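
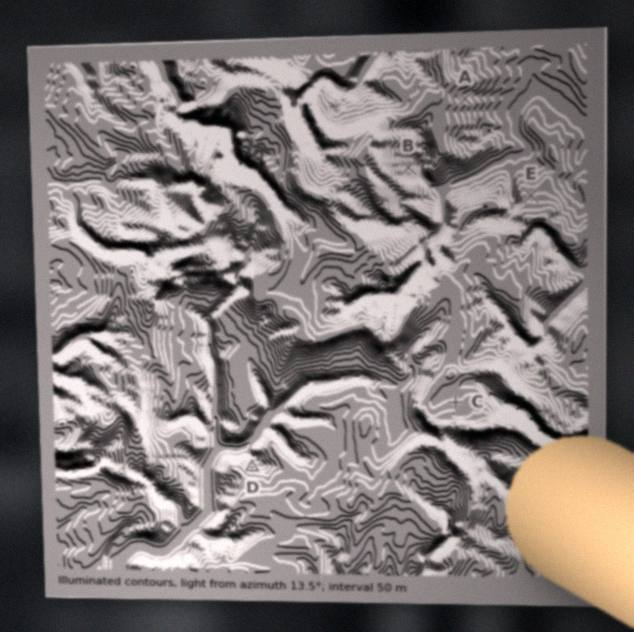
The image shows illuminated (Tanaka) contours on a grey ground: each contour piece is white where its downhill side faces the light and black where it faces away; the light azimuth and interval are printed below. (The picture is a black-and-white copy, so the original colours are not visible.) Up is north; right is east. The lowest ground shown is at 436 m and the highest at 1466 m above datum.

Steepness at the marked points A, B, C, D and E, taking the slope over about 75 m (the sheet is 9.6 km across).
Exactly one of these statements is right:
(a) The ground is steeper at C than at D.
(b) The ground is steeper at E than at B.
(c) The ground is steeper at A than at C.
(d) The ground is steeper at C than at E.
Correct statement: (c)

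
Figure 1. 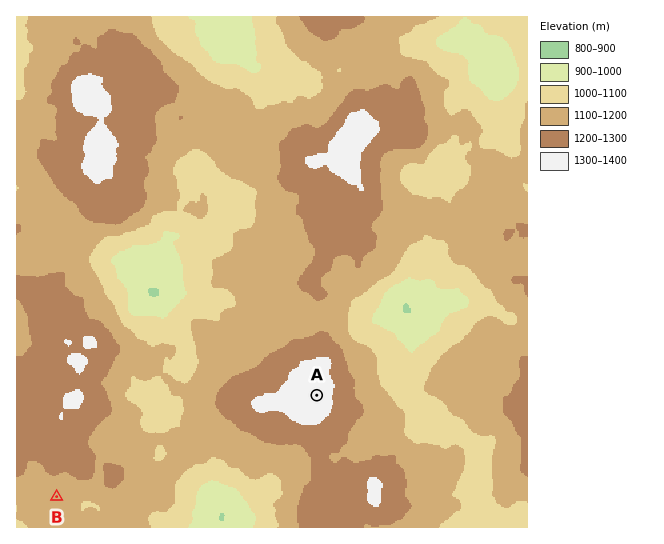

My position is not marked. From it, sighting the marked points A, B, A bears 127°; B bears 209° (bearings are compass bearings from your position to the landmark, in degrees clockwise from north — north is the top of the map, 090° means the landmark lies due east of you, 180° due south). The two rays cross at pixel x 173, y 287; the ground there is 950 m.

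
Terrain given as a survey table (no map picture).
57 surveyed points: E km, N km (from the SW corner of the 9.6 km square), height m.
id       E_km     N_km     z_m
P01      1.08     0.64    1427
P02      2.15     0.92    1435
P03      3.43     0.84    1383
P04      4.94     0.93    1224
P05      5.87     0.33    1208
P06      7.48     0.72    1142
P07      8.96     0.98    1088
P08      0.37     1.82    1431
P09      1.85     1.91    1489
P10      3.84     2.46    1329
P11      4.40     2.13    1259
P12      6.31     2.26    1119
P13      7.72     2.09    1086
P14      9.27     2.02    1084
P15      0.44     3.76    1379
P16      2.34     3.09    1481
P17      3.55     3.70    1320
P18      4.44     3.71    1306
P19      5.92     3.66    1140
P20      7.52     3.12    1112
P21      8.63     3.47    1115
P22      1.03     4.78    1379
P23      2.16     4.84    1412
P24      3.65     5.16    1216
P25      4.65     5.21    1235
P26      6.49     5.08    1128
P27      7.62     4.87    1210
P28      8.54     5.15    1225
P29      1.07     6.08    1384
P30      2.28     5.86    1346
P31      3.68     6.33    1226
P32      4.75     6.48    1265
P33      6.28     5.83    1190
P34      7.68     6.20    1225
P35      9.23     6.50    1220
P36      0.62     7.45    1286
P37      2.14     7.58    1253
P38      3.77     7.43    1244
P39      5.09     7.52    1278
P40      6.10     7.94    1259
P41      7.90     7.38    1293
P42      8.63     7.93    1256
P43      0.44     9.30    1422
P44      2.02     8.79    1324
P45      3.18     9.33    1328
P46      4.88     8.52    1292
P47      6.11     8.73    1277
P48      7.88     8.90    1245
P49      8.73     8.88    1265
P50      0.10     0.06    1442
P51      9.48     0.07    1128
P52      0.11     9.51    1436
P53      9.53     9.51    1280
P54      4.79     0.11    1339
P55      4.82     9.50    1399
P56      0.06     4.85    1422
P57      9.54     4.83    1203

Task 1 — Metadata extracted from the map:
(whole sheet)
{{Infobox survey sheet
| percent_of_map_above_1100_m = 93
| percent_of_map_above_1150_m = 85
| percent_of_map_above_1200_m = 78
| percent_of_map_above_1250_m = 56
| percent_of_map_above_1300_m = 37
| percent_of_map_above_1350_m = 26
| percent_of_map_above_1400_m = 15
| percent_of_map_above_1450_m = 3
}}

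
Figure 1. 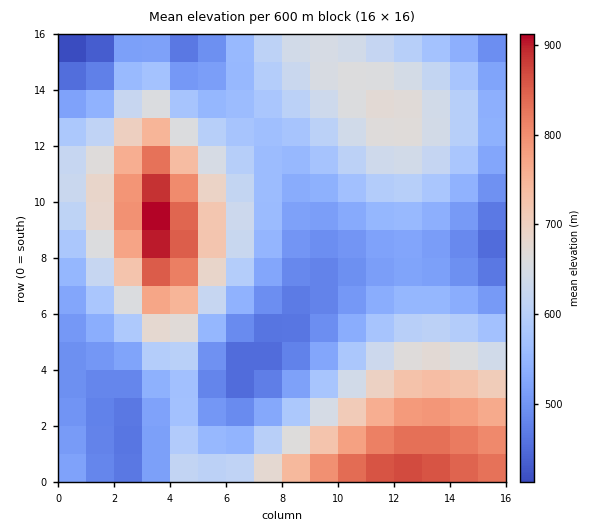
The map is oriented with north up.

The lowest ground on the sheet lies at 410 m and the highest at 930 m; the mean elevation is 600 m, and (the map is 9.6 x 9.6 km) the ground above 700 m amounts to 16.7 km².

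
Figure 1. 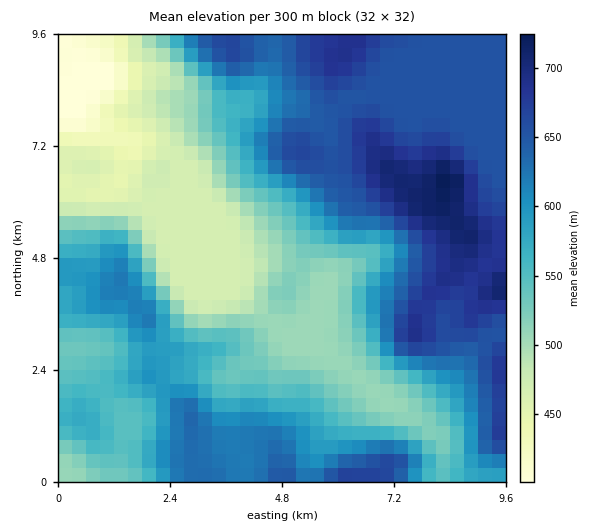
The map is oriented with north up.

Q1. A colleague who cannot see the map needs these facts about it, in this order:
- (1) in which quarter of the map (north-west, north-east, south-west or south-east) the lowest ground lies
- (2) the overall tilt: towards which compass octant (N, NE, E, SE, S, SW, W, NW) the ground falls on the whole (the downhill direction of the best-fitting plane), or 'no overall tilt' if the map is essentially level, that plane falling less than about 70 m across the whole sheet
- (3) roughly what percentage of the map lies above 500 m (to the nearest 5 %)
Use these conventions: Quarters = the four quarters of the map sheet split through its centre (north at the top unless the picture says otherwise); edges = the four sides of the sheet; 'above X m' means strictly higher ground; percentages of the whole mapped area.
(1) Look to the north-west quarter for the lowest ground.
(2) Overall the map slopes down towards the west.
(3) About 80 % of the map lies above 500 m.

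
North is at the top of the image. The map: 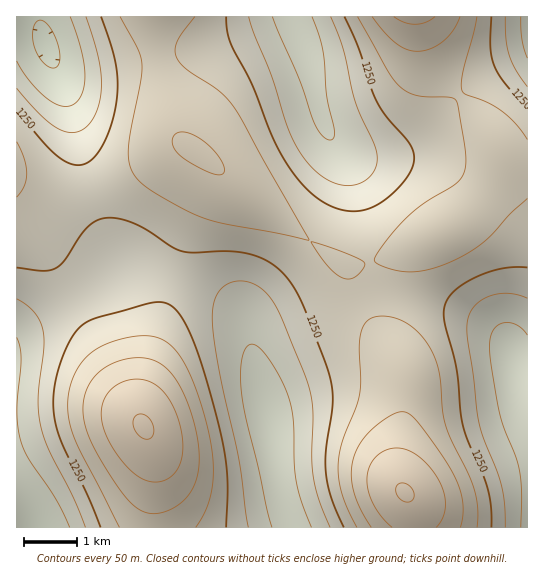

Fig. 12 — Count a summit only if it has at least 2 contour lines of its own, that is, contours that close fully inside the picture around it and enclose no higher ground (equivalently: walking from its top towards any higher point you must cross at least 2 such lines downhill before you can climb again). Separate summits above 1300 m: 1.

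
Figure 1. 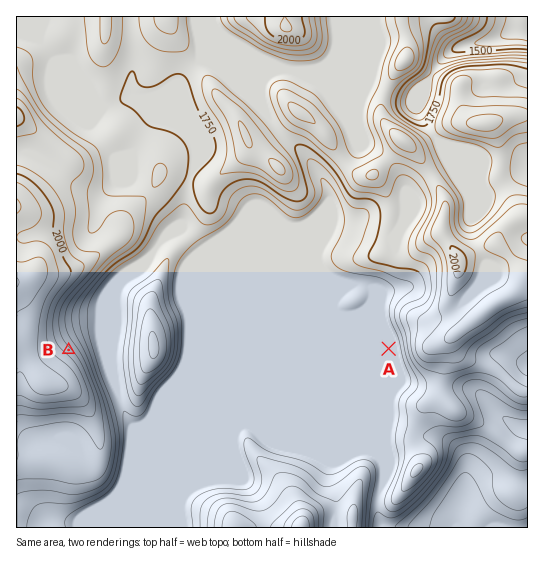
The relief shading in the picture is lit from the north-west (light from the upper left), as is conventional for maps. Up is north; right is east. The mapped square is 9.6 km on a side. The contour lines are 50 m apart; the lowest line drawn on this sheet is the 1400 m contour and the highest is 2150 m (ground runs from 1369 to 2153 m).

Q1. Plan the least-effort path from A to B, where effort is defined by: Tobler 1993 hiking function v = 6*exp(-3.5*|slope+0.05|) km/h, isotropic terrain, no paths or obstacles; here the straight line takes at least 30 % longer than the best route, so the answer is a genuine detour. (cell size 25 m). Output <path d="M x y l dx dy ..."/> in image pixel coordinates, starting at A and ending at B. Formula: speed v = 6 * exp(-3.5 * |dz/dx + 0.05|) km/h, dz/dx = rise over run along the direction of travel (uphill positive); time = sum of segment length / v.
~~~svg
<path d="M389 349l-54 0-2 1-58 0-2 1-6 0-120 60-1 2-5 2-6 0-14-8-22-21-10-21-10-10-10-5"/>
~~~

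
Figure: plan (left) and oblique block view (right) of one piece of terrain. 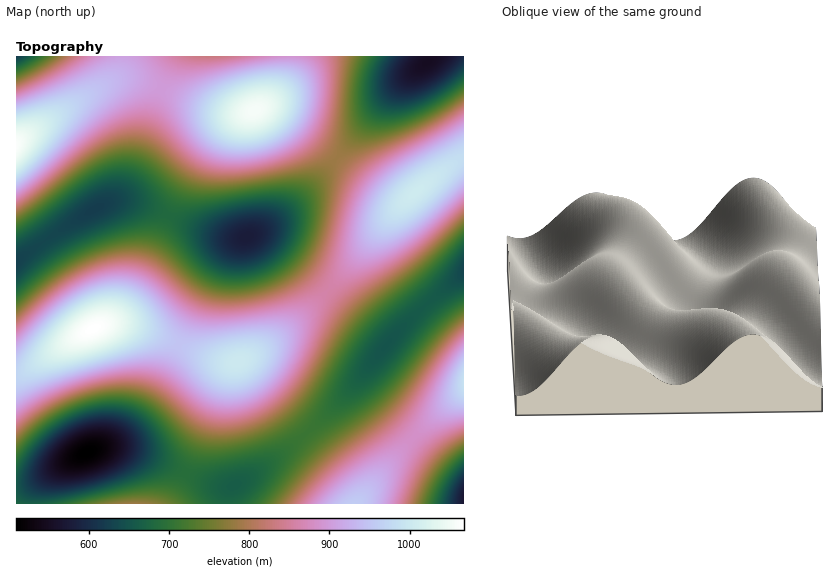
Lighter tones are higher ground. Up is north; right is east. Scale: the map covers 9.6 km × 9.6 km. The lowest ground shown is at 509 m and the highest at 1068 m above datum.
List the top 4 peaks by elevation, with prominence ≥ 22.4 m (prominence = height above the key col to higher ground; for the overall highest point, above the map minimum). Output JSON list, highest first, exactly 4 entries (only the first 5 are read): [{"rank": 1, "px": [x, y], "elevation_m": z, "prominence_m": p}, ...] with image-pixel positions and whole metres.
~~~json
[{"rank": 1, "px": [94, 328], "elevation_m": 1068, "prominence_m": 559}, {"rank": 2, "px": [255, 110], "elevation_m": 1057, "prominence_m": 158}, {"rank": 3, "px": [416, 192], "elevation_m": 1006, "prominence_m": 148}, {"rank": 4, "px": [238, 362], "elevation_m": 1002, "prominence_m": 53}]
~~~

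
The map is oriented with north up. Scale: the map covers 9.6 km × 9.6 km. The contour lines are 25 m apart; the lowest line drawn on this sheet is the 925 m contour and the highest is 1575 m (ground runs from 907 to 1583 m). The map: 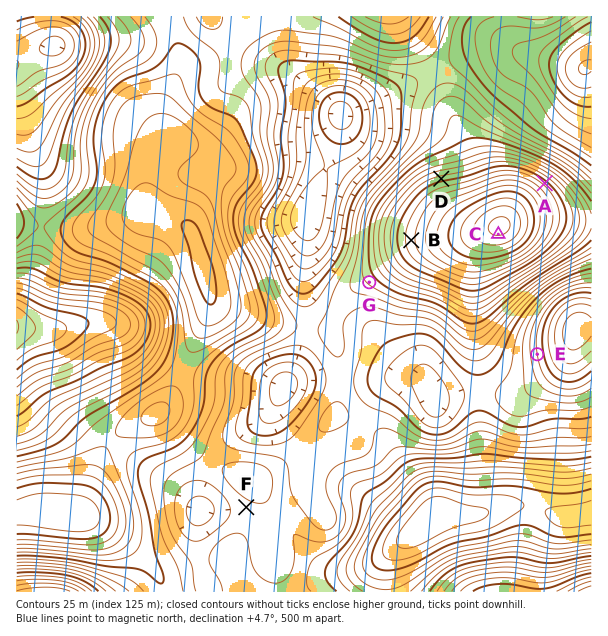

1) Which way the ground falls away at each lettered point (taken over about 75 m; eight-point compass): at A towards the NE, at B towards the W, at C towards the S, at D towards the N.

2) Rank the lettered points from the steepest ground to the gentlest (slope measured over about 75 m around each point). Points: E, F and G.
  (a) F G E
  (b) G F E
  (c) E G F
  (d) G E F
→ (c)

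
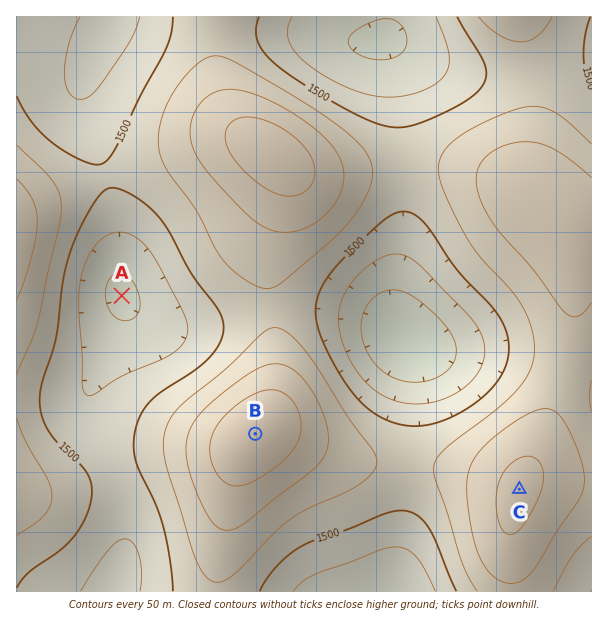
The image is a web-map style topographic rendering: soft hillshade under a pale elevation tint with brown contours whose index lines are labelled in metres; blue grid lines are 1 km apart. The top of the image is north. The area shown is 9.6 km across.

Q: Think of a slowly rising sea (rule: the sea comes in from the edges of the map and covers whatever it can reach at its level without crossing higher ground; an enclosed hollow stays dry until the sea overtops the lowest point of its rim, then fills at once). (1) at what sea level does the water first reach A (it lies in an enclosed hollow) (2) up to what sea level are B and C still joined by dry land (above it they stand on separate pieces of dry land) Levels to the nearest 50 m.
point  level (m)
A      1500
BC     1550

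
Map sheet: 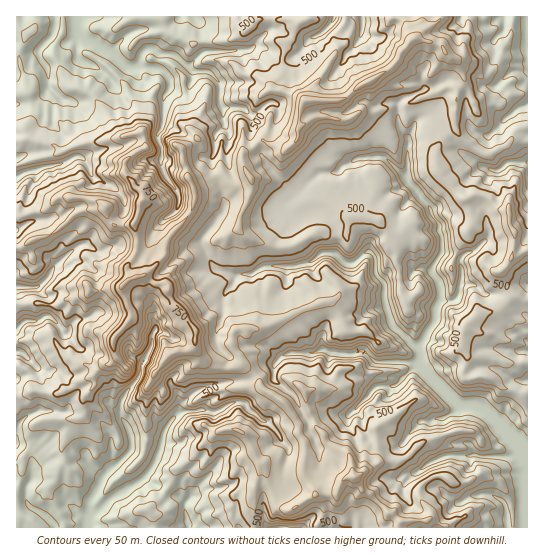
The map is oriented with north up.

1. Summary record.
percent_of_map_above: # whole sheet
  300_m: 94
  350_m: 84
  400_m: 72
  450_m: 61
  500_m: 42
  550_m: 25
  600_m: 13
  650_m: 7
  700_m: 3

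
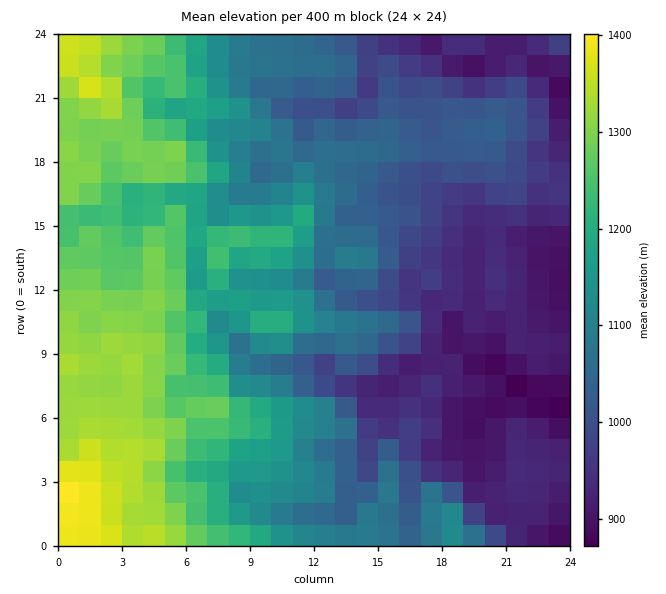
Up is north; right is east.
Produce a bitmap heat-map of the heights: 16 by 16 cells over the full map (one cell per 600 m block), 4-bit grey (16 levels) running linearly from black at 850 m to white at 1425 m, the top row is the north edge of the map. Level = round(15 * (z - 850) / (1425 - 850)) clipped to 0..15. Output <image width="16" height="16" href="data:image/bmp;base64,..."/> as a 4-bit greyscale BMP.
<image width="16" height="16" href="data:image/bmp;base64,Qk32AAAAAAAAAHYAAAAoAAAAEAAAABAAAAABAAQAAAAAAIAAAAATCwAAEwsAABAAAAAAAAAAAAAAABEREQAiIiIAMzMzAERERABVVVUAZmZmAHd3dwCIiIgAmZmZAKqqqgC7u7sAzMzMAN3d3QDu7u4A////AO7cuYdmVnMh7duod2VVQiLt25iHZFIiIs3cqpdkMxEhzMu6h1MiERHMy6dlMyIhEczLlodmQhEizMuYiGVCIiG7u5iHVUMiIbu7mplmQyIhupqHeGVEMjLLu6dXZUREM8u7l2VVVFVCzLmYZERURULdqpZVVEMzMdzKhmZUMiIi"/>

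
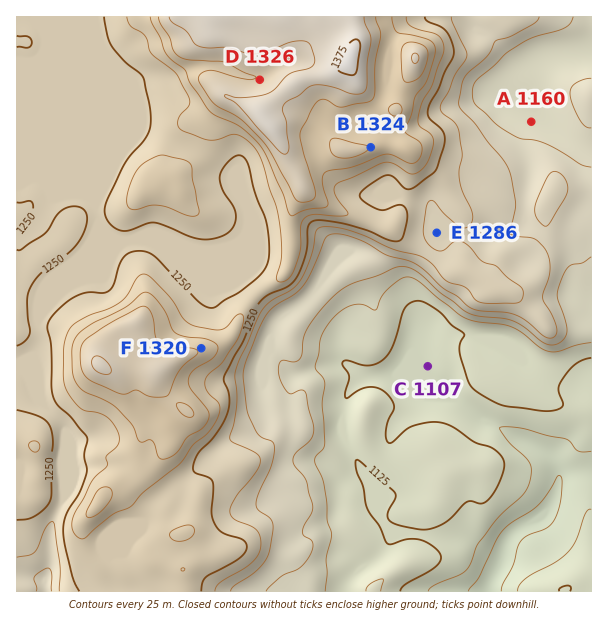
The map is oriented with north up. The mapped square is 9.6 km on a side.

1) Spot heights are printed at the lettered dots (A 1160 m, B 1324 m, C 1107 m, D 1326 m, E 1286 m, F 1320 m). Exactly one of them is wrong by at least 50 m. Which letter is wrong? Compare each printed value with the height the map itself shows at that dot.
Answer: E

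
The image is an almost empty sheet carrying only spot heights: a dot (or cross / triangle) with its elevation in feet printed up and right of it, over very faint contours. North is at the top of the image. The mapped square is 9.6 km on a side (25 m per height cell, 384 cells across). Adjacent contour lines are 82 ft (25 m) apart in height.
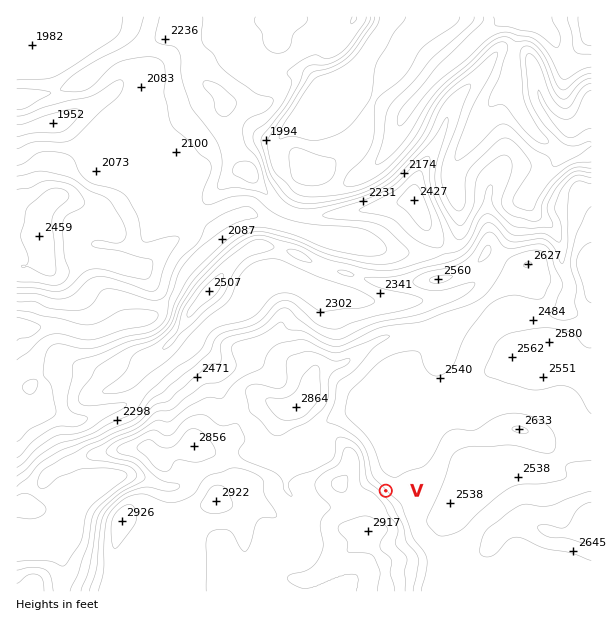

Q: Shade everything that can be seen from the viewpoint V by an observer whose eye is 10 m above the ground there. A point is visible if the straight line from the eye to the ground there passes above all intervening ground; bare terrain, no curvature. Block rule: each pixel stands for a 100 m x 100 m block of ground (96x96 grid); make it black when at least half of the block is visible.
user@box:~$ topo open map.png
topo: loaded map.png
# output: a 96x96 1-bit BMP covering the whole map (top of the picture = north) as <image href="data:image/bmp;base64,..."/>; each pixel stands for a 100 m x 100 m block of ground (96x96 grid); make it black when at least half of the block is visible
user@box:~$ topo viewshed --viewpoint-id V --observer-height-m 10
<image width="96" height="96" href="data:image/bmp;base64,Qk2+BAAAAAAAAD4AAAAoAAAAYAAAAGAAAAABAAEAAAAAAIAEAAATCwAAEwsAAAIAAAAAAAAA////AAAAAAAAAAAAAAAAAAA/wAAAAAAAAAAAAAA/AAAAAAAAAAAAAAB8AAAAAAAAAAAAAABwAAAAAAAAAAAAAADgAAAAAAAAAAAAAAD4AAAAAAAAAAAAAAH+AAAAAAAAAAAAAAH+AAAAAAAAAAAAAAP/AYAAAAAAAAAAAAf/B4cAAAAAAAAAAAf//48AAAAAAAAAAA///58AAAAAAAAAAA////8AAAAAAAAAAA///P8AAAAAAAAAA////P8AAAAAAAAAD////f8AAAAAAAAAD/////8AAAAAAAAAH/////8AAAAAAAAA//////8AAAAAAAAA//////8AAAAAAAAA//////8AAAAAAAAA//////8AAAAAAAAA//////8AAAAAAAAAf////88AAAAAAAAAP////wcAAAAAAAAAP////gMAAAAAAAAAP//f/AEAAAAAAAAAP/+P8AAAAAAAAAAAf//vwAAAAAAAAAAA////gAAAAAAAAAAA////wAAAAAAAAAAB////+AAAAAAAAAAD/////wAAAAAAAAAf/////8AAAAAAAAA///////gAAAAAAAA///////8AAAAAAAA///////8AAAAAAAAf//////8AAAAAAAAB///f//wAAAAAAAAAf/////AAAAAAAAAAP////+AAAAAAAAAAH////8AAAAAAAAAAB////wAAAAAAAAAAAD/+AAAAAAAAAAAAAAP+AAAAAAAAAAAAAAA/AAAAAAAAAAAAAAAPgAAAAAAAAAAAAAAH4AAAAAAAAAAAAAAD/wAAAAAAAAAAAAAB/wEAAAAAAAAAAAAB/wEAAAAAAAAAAAAA/4MAAAAAAAAAAAAA/wMAAAAAAAAAAAAAfwcAAAAAAAAAAAAAfgcAAAAAAAAAAAAAAAYAAAAAAAAAAAAAAAYAAAAAAAAAAAAAAAIAAAAAAAAAAAAAAAAAAAAAAAAAAAAAAAAAAAAAAAAAAAAAAAAAAAAAAAAAAAAAAAAAAAAAAAAAAAAAAAAAAAAAAAAAAAAAAAAAAAAAAAAAAAAAAAAAAAAAAAAAAAAAAAAAAAAAAAAAAAAAAAAAAAAAAAAAAAAAAAAAAAAAAAAAAAAAAAAAAAAAAAAAAAAAAAAAAAAAAAAAAAAAAAAAAAAAAAAAAAAAAAAAAAAAAAAAAAAAAAAAAAAAAAAAAAAAAAAAAAAAAAAAAAAAAAAAAAAAAAAAAAAAAAAAAAAAAAAAAAAAAAAAAAAAAAAAAAAAAAAAAAAAAAAAAAAAAAAAAAAAAAAAAAAAAAAAAAAAAAAAAAAAAAAAAAAAAAAAAAAAAAAAAAAAAAAAAAAAAAAAAAAAAAAAAAAAAAAAAAAAAAAAAAAAAAAAAAAAAAAAAAAAAAAAAAAAAAAAAAAAAAAAAAAAAAAAAAAAAAAAAAAAAAAAAAAAAAAAAAAAAAAAAAAAAAAAAAAAAAAAAAAAAAAAAAAAAAAAAAAAAAAAAAAAAAAAAAAAAAAAAAAAAAAAAAAAAAAAAAAAAAAAAAAAAAAAAAAAAAAAAAAAAAA="/>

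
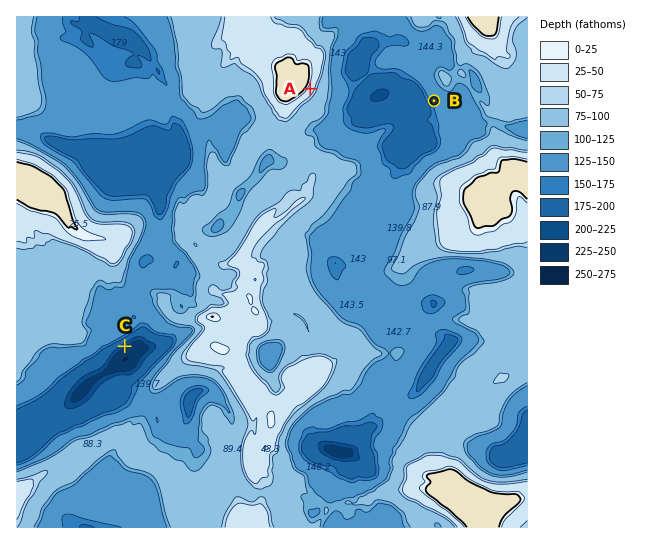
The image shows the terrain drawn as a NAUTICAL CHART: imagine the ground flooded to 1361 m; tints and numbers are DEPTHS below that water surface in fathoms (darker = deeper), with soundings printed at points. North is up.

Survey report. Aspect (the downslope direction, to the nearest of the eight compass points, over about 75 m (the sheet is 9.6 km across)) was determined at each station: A SE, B SW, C SE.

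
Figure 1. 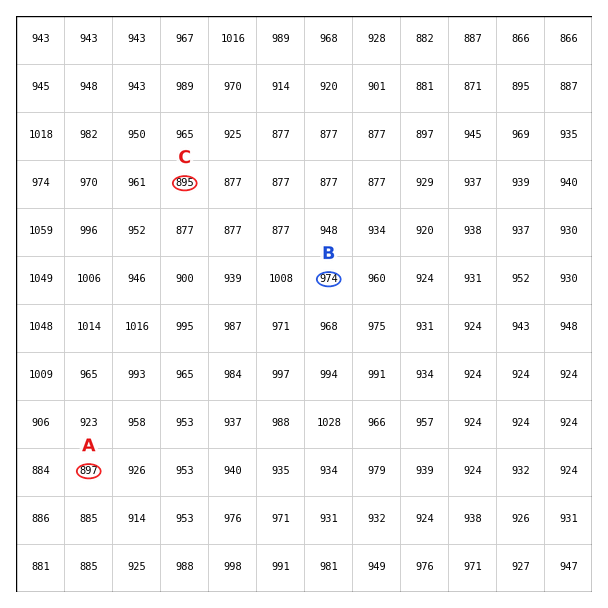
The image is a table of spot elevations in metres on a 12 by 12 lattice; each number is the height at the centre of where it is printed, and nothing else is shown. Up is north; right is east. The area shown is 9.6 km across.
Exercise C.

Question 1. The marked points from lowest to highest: C A B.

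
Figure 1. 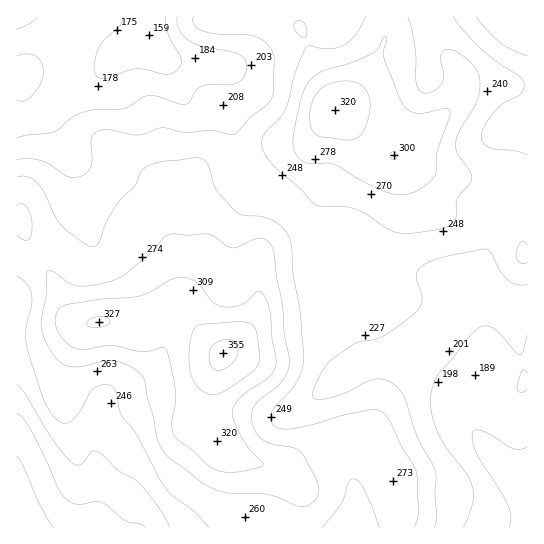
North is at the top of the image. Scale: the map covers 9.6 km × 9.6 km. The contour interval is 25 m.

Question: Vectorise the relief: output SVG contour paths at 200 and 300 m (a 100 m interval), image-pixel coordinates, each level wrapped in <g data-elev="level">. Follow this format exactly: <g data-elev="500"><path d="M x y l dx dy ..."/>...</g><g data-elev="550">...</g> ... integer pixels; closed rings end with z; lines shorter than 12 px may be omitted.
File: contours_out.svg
<g data-elev="200"><path d="M463 527l10-24 0-14-6-14-22-29-9-19-5-21 0-11 2-10 8-14 12-13 17-22 9-9 8-1 8 4 24 25 3-1 1-3 4-16"/><path d="M17 413l6 6 8 11 16 32 11 25 8 12 5 4 7 1 17-3 6 1 6 4 18 14 14 4 6 3"/><path d="M527 373l-2-3-3 1-5 16 1 4 3 1 6-2"/><path d="M17 100l4 1 4 0 8-6 8-12 2-12-2-9-6-6-9-2-9 2"/><path d="M527 56l-17-7-11-7-14-15-8-10"/><path d="M177 17l0 6 2 7 4 6 7 5 13 6 31 5 9 5 3 5 1 5-2 7-3 6-4 3-7 2-21 0-8 1-6 4-6 11-4 3-8 0-21-8-10 0-6 2-16 10-30 2-14 3-10 5-12 11-6 3-26 3-10 3"/></g><g data-elev="300"><path d="M221 471l9 1 11 0 18-5 4-2-19-23-9-19-3-10 2-7 6-8 28-20 5-5 3-7 0-8-4-19-2-28-3-10-5-8-3-2-2 1-11 10-7 4-8 1-9 0-9-5-18-20-8-4-8-1-9 3-19 12-10 4-40 3-30 5-6 1-5 4-5 9 2 11 8 12 10 7 10 2 26-4 32 6 19-5 3 1 4 9 6 33 1 12-4 21 1 11 5 6 15 10 14 15z"/><path d="M392 159l2 1 3-2 0-4-2-2-2 0-3 2 0 3z"/><path d="M340 139l11 1 8-4 6-7 4-14 1-12-2-9-6-8-8-4-15-1-14 5-9 8-5 12-1 16 4 11 7 4z"/></g>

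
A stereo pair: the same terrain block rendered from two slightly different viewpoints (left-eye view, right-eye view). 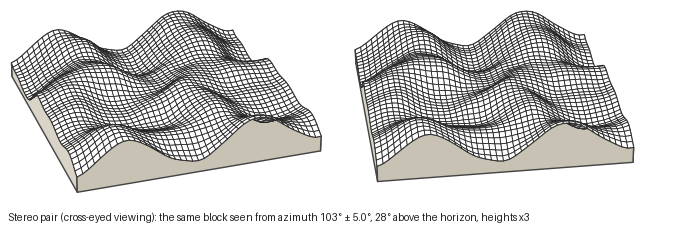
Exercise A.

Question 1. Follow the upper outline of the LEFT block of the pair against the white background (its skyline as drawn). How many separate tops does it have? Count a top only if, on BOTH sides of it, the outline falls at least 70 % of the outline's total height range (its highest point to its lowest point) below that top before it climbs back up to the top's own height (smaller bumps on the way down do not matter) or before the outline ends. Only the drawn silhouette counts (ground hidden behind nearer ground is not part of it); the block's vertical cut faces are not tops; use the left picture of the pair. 0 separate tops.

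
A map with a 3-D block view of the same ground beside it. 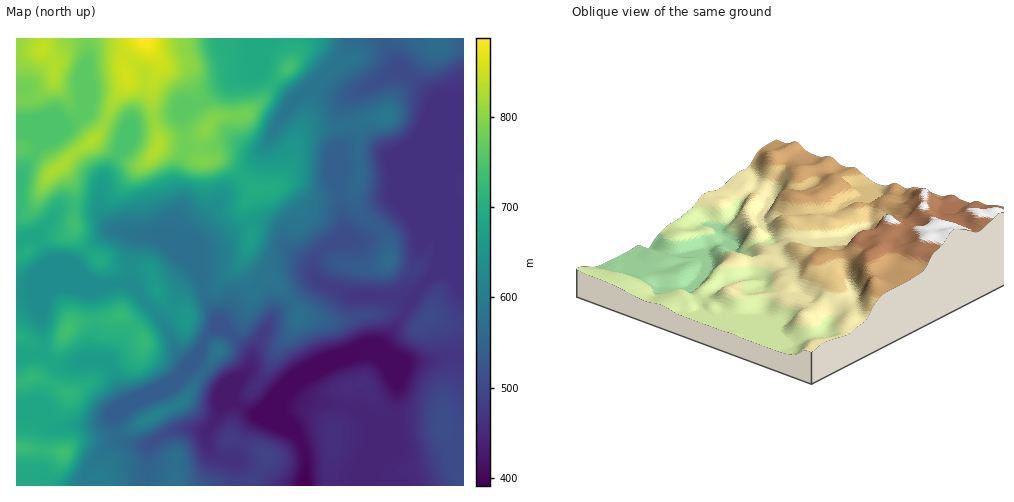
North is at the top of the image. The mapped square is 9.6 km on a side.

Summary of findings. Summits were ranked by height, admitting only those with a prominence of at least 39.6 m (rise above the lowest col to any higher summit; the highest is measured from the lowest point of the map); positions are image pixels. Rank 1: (42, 49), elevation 842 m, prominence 60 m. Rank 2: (67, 330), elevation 738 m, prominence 93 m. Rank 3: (64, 453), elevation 736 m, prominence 53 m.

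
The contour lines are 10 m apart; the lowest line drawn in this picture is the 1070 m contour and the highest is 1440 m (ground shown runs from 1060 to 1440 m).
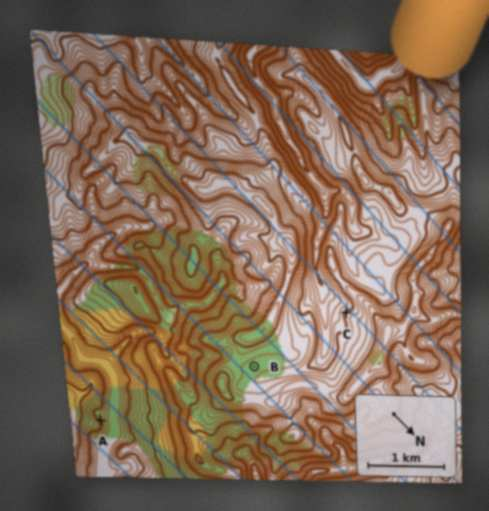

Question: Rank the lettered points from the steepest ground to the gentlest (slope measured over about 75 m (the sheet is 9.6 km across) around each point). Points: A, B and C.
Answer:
A C B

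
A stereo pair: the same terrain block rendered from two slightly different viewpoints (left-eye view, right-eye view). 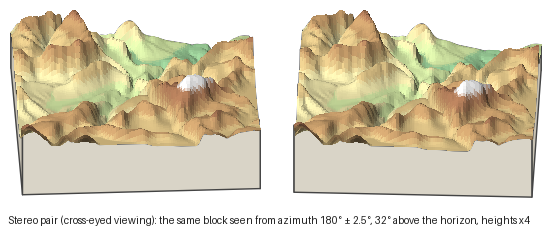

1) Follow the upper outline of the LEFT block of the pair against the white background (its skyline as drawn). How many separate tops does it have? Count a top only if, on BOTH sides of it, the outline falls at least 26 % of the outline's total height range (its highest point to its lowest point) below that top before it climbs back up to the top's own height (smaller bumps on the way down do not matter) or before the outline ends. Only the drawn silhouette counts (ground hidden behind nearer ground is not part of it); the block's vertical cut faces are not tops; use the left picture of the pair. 0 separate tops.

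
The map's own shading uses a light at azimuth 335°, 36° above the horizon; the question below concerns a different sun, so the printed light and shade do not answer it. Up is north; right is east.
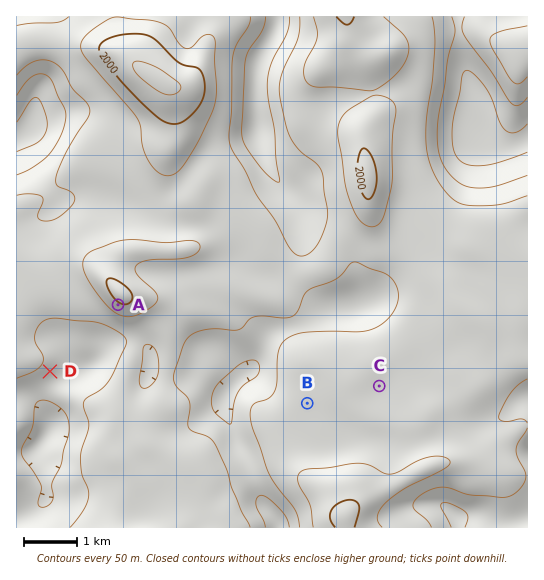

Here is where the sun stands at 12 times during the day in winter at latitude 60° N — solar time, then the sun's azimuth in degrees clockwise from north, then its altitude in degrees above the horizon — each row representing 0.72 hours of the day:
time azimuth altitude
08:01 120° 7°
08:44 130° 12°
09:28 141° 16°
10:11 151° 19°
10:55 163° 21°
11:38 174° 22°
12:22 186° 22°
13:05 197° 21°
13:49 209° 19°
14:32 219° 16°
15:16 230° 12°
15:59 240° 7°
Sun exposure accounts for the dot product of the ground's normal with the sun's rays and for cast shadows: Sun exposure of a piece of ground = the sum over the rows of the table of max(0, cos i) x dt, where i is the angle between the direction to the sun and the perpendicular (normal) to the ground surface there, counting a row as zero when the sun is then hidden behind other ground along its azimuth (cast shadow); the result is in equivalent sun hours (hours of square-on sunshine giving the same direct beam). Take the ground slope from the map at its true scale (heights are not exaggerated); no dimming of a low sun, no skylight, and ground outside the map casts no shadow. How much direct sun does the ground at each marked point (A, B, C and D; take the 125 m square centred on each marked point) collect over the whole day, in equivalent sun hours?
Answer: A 3.6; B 2.4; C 2.5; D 2.9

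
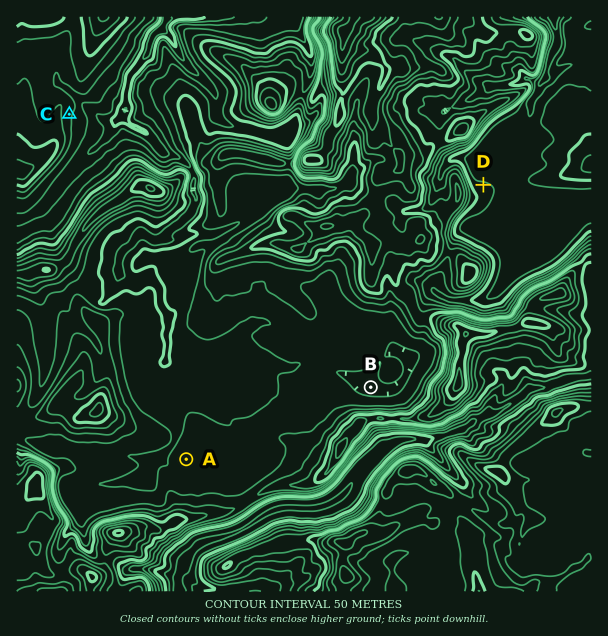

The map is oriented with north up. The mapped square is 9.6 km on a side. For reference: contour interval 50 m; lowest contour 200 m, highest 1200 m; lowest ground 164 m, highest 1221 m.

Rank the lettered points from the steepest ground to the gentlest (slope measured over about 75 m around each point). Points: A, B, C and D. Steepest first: C D A B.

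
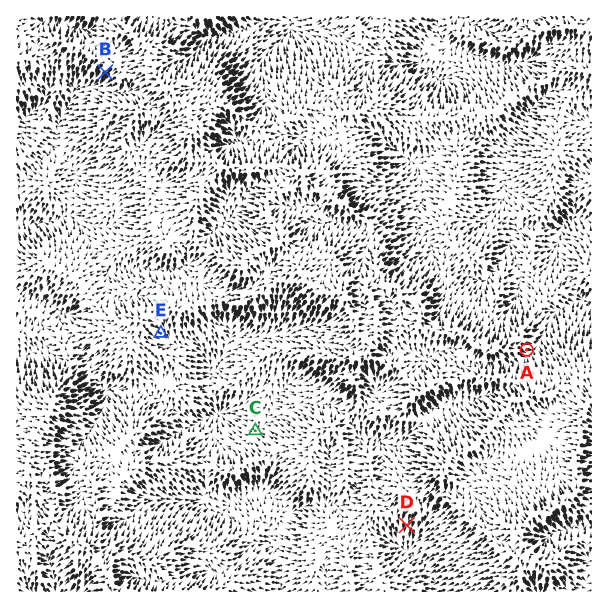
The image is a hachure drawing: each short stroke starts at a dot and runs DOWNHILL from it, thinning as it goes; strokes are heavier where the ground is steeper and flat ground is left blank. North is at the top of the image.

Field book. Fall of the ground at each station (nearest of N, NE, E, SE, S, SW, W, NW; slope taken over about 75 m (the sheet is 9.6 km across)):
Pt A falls E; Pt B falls SW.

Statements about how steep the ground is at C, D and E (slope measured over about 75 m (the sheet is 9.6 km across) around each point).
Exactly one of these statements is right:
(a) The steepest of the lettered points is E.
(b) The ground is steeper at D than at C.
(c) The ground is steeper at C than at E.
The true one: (b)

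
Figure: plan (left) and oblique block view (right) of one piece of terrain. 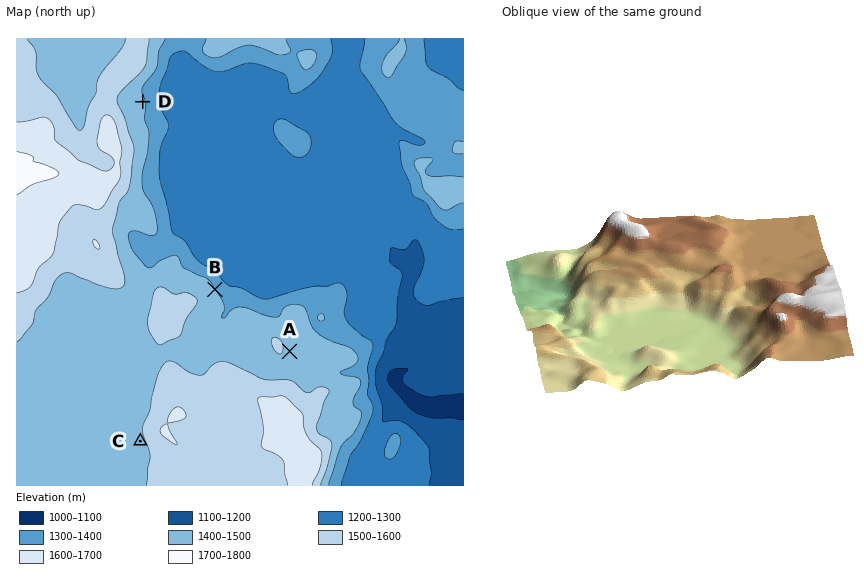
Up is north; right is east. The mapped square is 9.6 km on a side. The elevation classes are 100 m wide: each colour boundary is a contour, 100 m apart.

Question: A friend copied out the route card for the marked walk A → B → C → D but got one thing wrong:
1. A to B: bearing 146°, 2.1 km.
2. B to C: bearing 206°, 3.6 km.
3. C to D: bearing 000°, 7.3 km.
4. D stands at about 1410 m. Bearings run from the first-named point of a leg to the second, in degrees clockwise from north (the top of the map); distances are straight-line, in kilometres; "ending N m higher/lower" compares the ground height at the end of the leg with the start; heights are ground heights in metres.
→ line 1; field bearing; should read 310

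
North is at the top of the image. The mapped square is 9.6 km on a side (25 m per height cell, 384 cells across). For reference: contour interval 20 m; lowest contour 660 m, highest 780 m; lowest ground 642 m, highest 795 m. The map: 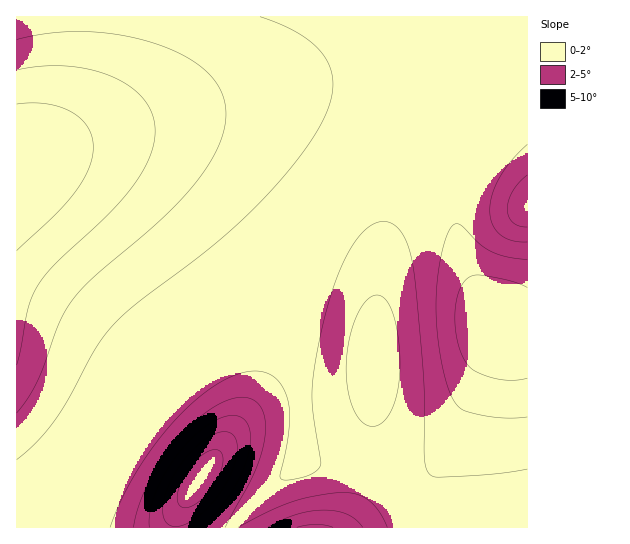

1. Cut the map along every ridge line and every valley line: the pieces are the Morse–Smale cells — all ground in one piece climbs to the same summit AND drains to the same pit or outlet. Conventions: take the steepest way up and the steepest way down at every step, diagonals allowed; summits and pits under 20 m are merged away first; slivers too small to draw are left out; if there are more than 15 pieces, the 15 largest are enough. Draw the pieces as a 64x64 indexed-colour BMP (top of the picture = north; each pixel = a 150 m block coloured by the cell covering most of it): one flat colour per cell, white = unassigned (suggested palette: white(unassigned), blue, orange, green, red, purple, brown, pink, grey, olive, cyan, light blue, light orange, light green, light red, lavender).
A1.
<image width="64" height="64" href="data:image/bmp;base64,Qk12CAAAAAAAAHYAAAAoAAAAQAAAAEAAAAABAAQAAAAAAAAIAAATCwAAEwsAABAAAAAAAAAA////ALR3HwAOf/8ALKAsACgn1gC9Z5QAS1aMAMJ34wB/f38AIr28AM++FwDox64AeLv/AIrfmACWmP8A1bDFABESIiIiIiIiIiIiIiIkREREREREREREREQiIiIiIiIiEREiIiIiIiIiIiIiIiJERERERERERERERCIiIiIiIiIRERIiIiIiIiIiIiIiIiREREREREREREREIiIiIiIiIhERESIiIiIiIiIiIiIiIkREREREREREREQiIiIiIiIiEREREiIiIiIiIiIiIiIiJEREREREREREREIiIiIiIiIRERERIiIiIiIiIiIiIiIiREREREREREREQiIiIiIiIhERERESIiIiIiIiIiIiIiIiREREREREQiIiIiIiIiIiEREREREiIiIiIiIiIiIiIiIkREREQiIiIiIiIiIiIiIRERERESIiIiIiIiIiIiIiIiIiIiIiIiIiIiIiIiIiIhEREREREiIiIiIiIiIiIiIiIiIiIiIiIiIiIiIiIiIiERERERERIiIiIiIiIiIiIiIiIiIiIiIiIiIiIiIiIiIRERERERESIiIiIiIiIiIiIiIiIiIiIiIiIiIiIiIiIhERERERERIiIiIiIiIiIiIiIiIiIiIiIiIiIiIiIiIiERERERERESIiIiIiIiIiIiIiIiIiIiIiIiIiIiIiIiIREREREREREiIiIiIiIiIiIiIiIiIiIiIiIiIiIiIiIhERERERERERIiIiIiIiIiIiIiIiIiIiIiIiIiIiIiIiEREREREREREiIiIiIiIiIiIiIiIiIiIiIiIiIiIiIiIRERERERERERIiIiIiIiIiIiIiIiIiIiIiIiIiIiIiIhERERERERERESIiIiIiIiIiIiIiIiIiIiIiIiIiIiIiEREREREREREREiIiIiIiIiIiIiIiIiIiIiIiIiIiIiIRERERERERERERIiIiIiIiIiIiIiIiIiIiIiIiIiIiIhERERERERERERERIiIiIiIiIiIiIiIiIiIiIiIiIiIiERERERERERERERESIiIiIiIiIiIiIiIiIiIiIiIiIiIREREREREREREREREiIiIiIiIiIiIiIiIiIiIiIiIiIhEREREREREREREREREiIiIiIiIiIiIiIiIiIiIiIiIzEREREREREREREREREREiIiIiIiIiIiIiIiIiIiIiMzMREREREREREREREREREREiIiIiIiIiIiIiIiIiIiMzMxERERERERERERERERERERESIiIiIiIiIiIiIiIiIzMzEREREREREREREREREREREREiIiIiIiIiIiIiIiIzMzMRERERERERERERERERERERERIiIiIiIiIiIiIiIjMzMxEREREREREREREREREREREREiIiIiIiIiIiIiIjMzMzERERERERERERERERERERERESIiIiIiIiIiIiIiMzMzMRERERERERERERERERERERERIiIiIiIiIiIiIiIzMzMxERERERERERERERERERERERESIiIiIiIiIiIiIzMzMzERERERERERERERERERERERERIiIiIiIiIiIiIjMzMzMRERERERERERERERERERERERESIiIiIiIiIiIiMzMzMxERERERERERERERERERERERERIiIiIiIiIiIiMzMzMzERERERERERERERERERERERERESIiIiIiIiIiIzMzMzMRERERERERERERERERERERERERIiIiIiIiIiIjMzMzMxERERERERERERERERERERERERESIiIiIiIiIiMzMzMzERERERERERERERERERERERERERIiIiIiIiIiIzMzMzMRERERERERERERERERERERERERESIiIiIiIiIjMzMzMxEREREREREREREREREREREREREREiIiIiIiIjMzMzMzERERERERERERERERERERERERERERIiIiIiIiMzMzMzMRERERERERERERERERERERERERERESIiIiIiEzMzMzMxEREREREREREREREREREREREREREREiIiIiEzMzMzMzERERERERERERERERERERERERERERERESIhETMzMzMzMRERERERERERERERERERERERERERERERERERMzMzMzMxEREREREREREREREREREREREREREREREREREzMzMzMzERERERERERERERERERERERERERERERERERETMzMzMzMREREREREREREREREREREREREREREREREREREzMzMzMxERERERERERERERERERERERERERERERERERETMzMzMzERERERERERERERERERERERERERERERERERERMzMzMzMREREREREREREREREREREREREREREREREREREzMzMzMxERERERERERERERERERERERERERERERERERETMzMzMzERERERERERERERERERERERERERERERERERERMzMzMzMREREREREREREREREREREREREREREREREREREzMzMzMxERERERERERERERERERERERERERERERERERETMzMzMzERERERERERERERERERERERERERERERERERERMzMzMzMREREREREREREREREREREREREREREREREREREzMzMzMxERERERERERERERERERERERERERERERERERETMzMzMzERERERERERERERERERERERERERERERERERERMzMzMzMREREREREREREREREREREREREREREREREREREzMzMzMxERERERERERERERERERERERERERERERERERETMzMzMz"/>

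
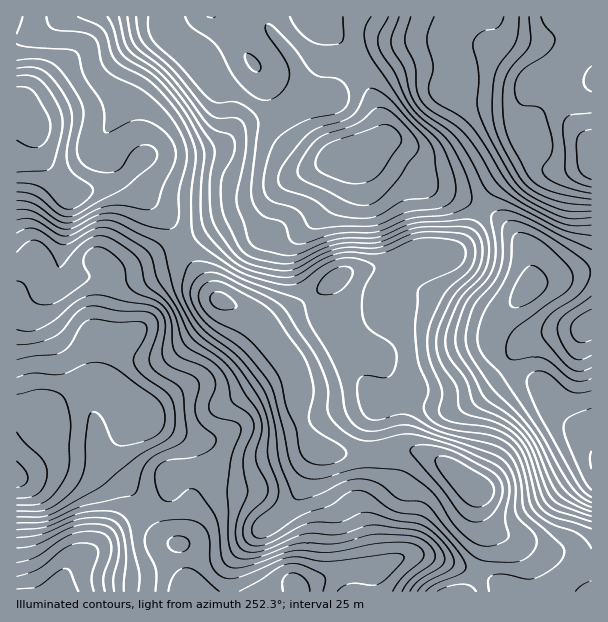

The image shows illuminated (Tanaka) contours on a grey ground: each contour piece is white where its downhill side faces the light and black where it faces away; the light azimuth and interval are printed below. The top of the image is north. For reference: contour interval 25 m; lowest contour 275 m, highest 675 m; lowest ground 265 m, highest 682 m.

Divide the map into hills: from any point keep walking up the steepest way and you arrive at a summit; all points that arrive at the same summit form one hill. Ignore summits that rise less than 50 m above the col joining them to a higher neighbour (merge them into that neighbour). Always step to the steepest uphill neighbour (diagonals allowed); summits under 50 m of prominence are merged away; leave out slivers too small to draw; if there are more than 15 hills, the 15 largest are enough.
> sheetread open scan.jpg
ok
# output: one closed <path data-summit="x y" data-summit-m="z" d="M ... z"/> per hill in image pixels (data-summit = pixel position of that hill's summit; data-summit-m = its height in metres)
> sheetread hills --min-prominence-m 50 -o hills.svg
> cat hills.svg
<path data-summit="366 150" data-summit-m="674" d="M575 16l-558 0-1 88 18 16 3 6 1 24 12 21 19 22 9 0 30-7 20-10 40 43 13 30 31 45 6 6 31 13 15 13 3 0 80-54 40-7 36-13 30 0 15-15 18-36 18-21 26-14 23 2-10-4-15-17-6-16 0-18 8-24 7-7 15-6 24-24 8-5 0-6z"/><path data-summit="17 476" data-summit-m="682" d="M18 104l-2 1 0 486 43 1 5-16 8-11 21-15 23-21 30-17 18-15 4-6 1-15 2-2 24-5 41 5 12-2 15-8 25-6 20-8 8-1-6-6-9-20-3-12 0-22-4-21-29-41-16-14-31-13-6-6-26-37-18-38-40-43-20 10-30 7-9 0-25-31-7-16 0-20-3-6z"/><path data-summit="591 459" data-summit-m="676" d="M591 163l-22 6-23 0-7-3-9 0-14 6-12 8-12 12-24 45-15 15-30 0-36 13-40 7-20 12-18 16-44 27 29 41 4 21 0 22 3 12 9 20 7 7 22 4 35 0 25-4 18 1 27 12 32 26 2 26 6 21 0 16-16 40 124-1z"/><path data-summit="297 591" data-summit-m="612" d="M410 450l-36 4-35 0-31-4-15 7-17 3-28 12-12 2-41-5-24 5-2 2-1 15-4 6-18 15-30 17-23 21-21 15-8 11-4 15 407 1 9-17 8-23 0-16-6-21-2-26-32-26-18-9z"/>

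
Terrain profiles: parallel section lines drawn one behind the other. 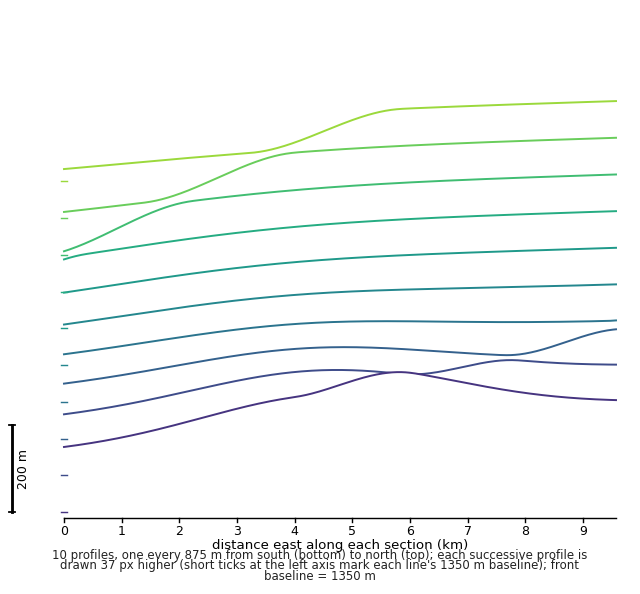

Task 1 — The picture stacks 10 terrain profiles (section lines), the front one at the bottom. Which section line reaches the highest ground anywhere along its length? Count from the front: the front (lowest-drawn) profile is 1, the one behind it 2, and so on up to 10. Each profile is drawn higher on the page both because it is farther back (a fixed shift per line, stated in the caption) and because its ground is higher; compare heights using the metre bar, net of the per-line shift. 1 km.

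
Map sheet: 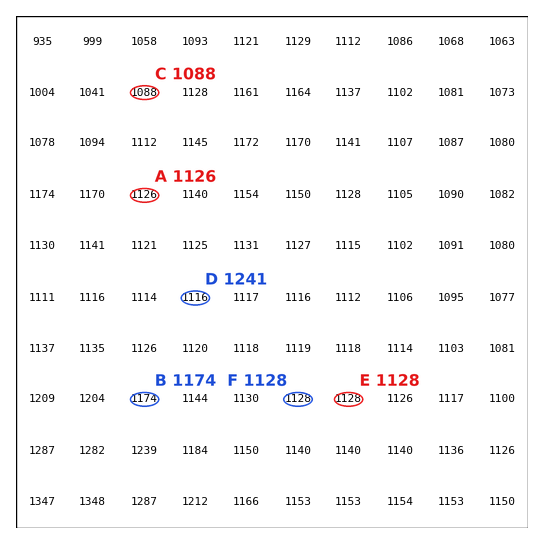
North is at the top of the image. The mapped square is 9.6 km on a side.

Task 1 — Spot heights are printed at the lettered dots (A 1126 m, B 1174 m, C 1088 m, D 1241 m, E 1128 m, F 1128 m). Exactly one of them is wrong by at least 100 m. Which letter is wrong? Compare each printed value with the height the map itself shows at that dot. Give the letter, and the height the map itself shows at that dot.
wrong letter D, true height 1116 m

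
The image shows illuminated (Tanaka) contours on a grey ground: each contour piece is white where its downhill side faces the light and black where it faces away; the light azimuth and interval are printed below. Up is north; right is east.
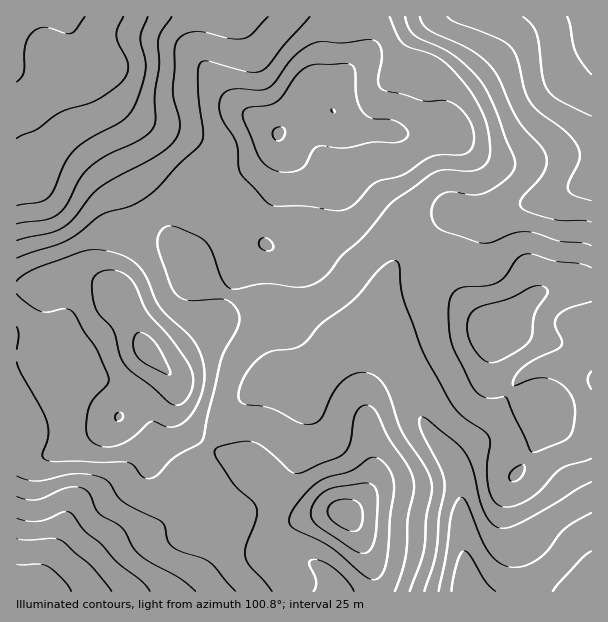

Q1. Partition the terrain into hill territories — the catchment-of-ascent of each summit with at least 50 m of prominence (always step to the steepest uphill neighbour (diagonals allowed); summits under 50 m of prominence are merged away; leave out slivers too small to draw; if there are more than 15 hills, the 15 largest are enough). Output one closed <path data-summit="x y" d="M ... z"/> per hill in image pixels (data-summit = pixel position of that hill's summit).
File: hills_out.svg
<path data-summit="279 134" d="M591 16l-523 0-1 2 5 17 7 15 5 27 14 27 24 55 16 29 30 45 42 42 9 15 42 14 19 16 12 24 8 42 6 2 8-4 27-29 7-5 24-1 13 4-6-8-3-9 0-24 10-33 14-22 40-35 12-8 10 0 12 4 17 0 25-12 36-8 40-16z"/><path data-summit="146 350" d="M66 16l-50 1 1 575 43 0 20-12 25-24 17-12 34-15 33-23 7-8 2-33 2-9 35-48 16-16 16-8 24 6 13-1-4-3-2-5-3-24-6-22-9-15-19-16-42-14-9-15-42-42-30-45-16-29-24-55-14-27-5-27-7-15z"/><path data-summit="504 330" d="M591 182l-16 5-23 11-36 8-25 12-17 0-12-4-13 2-49 41-14 22-10 33 0 24 3 9 21 24 26 57 24 30 7 14 5 16 0 41 4 51 4 14 122-1z"/><path data-summit="345 513" d="M372 349l-19 0-8 3-31 32-11 6-12 0-24-6-16 8-23 25-26 36-4 12 0 26-4 10-38 28-25 11-18 10-33 30-19 11 407 1-6-65 0-41-5-16-7-14-24-30-20-46-9-15-13-11z"/>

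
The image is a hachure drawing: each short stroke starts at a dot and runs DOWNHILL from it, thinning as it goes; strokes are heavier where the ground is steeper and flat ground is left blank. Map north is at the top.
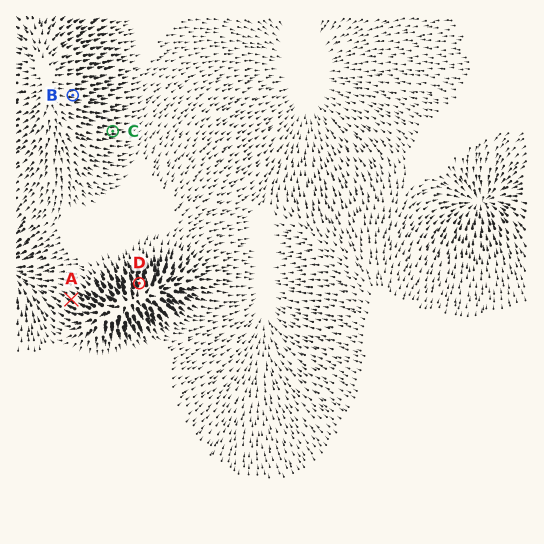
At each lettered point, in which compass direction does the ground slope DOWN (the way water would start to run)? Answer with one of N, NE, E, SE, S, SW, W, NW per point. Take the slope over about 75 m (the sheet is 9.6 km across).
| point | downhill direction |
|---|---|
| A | NW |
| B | E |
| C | E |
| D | N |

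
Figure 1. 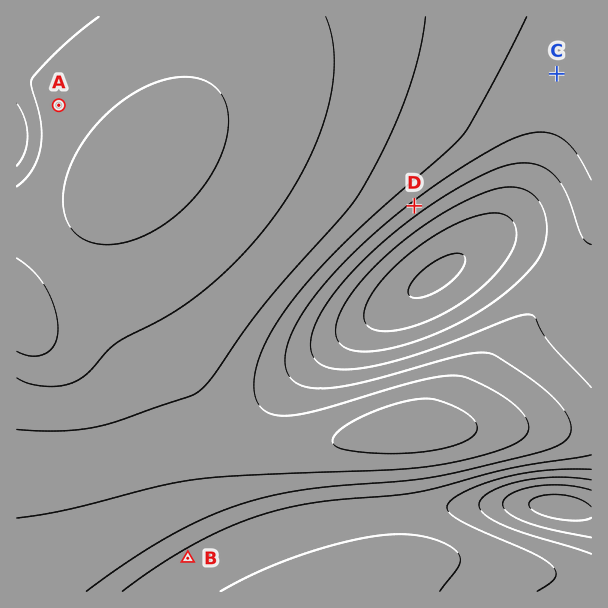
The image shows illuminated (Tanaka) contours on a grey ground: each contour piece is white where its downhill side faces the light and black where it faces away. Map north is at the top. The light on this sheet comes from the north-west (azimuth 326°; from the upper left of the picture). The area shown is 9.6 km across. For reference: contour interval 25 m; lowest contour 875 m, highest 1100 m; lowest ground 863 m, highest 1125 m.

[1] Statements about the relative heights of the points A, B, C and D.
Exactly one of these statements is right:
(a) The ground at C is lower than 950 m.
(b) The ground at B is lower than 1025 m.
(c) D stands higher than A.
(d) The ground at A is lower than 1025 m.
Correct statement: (b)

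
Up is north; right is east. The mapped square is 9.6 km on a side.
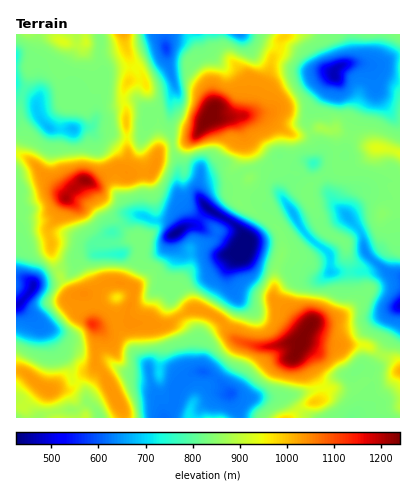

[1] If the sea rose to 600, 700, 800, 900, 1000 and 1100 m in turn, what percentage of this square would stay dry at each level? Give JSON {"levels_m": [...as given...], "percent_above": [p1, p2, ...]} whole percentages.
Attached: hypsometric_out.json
{"levels_m": [600, 700, 800, 900, 1000, 1100], "percent_above": [96, 82, 70, 32, 19, 4]}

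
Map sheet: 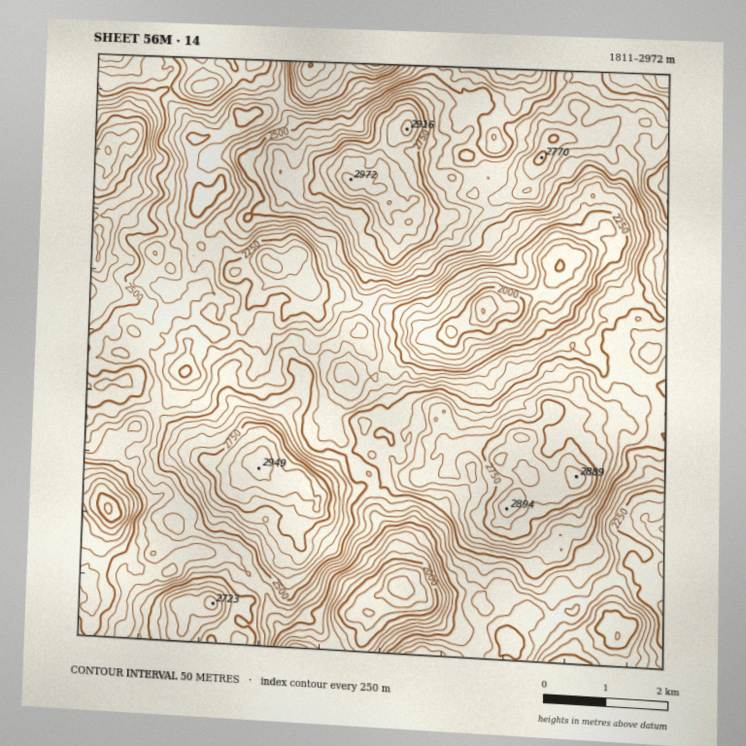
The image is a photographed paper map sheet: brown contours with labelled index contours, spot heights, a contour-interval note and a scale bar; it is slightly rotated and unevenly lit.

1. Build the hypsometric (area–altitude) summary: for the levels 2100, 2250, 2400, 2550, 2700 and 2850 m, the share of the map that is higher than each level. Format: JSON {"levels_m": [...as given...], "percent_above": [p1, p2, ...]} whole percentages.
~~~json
{"levels_m": [2100, 2250, 2400, 2550, 2700, 2850], "percent_above": [94, 84, 62, 34, 14, 3]}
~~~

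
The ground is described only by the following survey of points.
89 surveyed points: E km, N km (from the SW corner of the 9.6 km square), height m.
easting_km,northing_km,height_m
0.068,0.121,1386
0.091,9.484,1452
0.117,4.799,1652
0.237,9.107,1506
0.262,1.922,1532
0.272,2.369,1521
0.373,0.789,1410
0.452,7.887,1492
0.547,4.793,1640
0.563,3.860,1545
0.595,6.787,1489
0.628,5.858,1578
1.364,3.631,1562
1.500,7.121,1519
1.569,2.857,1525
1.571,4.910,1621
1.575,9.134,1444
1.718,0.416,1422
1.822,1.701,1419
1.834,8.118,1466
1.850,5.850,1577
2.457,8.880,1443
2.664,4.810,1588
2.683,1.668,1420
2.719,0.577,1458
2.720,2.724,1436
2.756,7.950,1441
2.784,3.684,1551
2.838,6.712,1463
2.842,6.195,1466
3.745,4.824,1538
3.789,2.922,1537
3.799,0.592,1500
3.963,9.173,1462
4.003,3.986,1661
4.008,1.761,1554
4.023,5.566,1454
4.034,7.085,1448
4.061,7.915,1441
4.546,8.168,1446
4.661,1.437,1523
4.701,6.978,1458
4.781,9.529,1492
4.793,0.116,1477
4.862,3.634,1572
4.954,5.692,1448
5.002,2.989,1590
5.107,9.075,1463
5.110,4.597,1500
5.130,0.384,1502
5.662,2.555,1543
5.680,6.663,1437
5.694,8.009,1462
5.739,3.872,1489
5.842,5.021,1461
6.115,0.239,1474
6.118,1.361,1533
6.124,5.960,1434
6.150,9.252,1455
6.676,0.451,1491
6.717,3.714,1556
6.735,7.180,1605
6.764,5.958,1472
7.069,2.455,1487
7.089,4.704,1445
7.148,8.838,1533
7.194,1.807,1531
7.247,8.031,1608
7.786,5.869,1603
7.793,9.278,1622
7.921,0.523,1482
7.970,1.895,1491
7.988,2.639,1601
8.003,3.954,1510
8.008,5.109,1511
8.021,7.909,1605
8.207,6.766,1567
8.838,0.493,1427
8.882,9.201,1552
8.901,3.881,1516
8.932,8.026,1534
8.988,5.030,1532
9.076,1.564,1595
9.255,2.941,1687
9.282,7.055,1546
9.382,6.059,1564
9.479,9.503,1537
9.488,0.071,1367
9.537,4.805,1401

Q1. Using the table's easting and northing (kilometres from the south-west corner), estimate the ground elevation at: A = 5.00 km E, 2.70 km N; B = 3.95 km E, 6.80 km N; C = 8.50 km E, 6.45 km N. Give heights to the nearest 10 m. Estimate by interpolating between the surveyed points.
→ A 1540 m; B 1450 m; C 1540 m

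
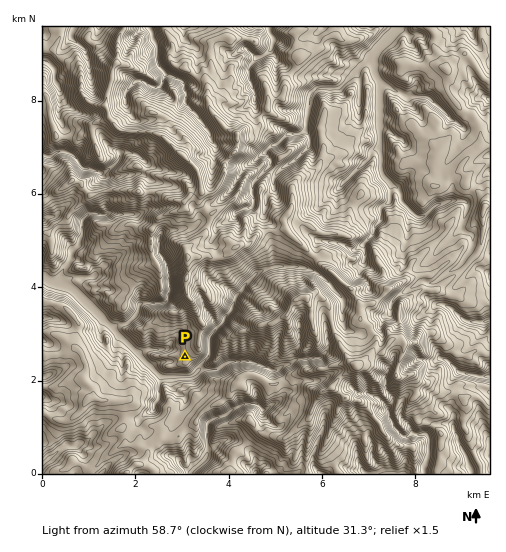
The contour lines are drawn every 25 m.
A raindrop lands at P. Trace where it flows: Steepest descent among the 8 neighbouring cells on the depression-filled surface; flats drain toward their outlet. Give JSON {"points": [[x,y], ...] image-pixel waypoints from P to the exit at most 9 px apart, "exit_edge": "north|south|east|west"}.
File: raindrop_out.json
{"points": [[185, 357], [176, 360], [166, 361], [157, 363], [148, 364], [138, 354], [129, 345], [120, 336], [110, 326], [101, 317], [92, 308], [82, 298], [73, 289], [64, 286], [54, 282], [45, 279], [43, 277]], "exit_edge": "west"}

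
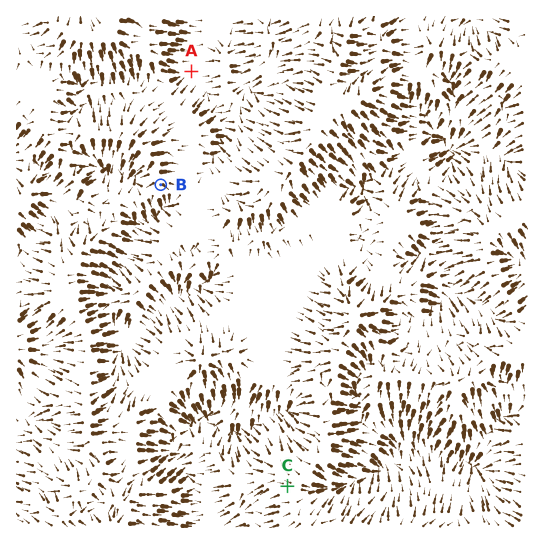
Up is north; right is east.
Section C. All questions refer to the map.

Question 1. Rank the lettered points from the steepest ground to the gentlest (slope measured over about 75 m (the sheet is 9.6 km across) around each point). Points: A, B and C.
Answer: B C A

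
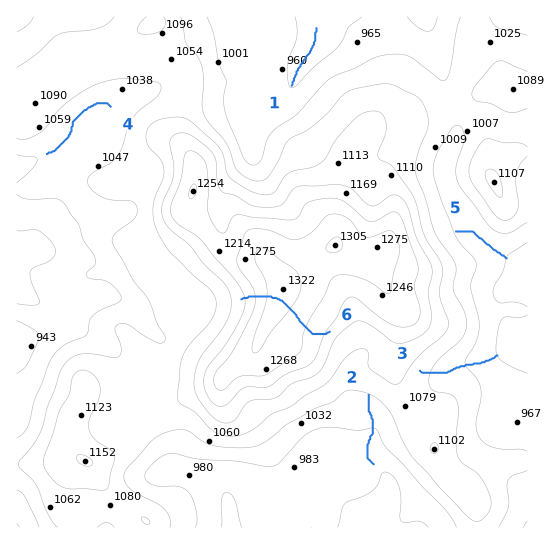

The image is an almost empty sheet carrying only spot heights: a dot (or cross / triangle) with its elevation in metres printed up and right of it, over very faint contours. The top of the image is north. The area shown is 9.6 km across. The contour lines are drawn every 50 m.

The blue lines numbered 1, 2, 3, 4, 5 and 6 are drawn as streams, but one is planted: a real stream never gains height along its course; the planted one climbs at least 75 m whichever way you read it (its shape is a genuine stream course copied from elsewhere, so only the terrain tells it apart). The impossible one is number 6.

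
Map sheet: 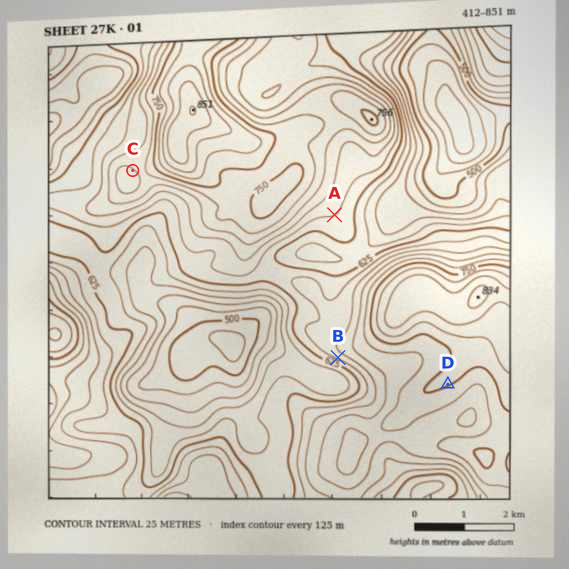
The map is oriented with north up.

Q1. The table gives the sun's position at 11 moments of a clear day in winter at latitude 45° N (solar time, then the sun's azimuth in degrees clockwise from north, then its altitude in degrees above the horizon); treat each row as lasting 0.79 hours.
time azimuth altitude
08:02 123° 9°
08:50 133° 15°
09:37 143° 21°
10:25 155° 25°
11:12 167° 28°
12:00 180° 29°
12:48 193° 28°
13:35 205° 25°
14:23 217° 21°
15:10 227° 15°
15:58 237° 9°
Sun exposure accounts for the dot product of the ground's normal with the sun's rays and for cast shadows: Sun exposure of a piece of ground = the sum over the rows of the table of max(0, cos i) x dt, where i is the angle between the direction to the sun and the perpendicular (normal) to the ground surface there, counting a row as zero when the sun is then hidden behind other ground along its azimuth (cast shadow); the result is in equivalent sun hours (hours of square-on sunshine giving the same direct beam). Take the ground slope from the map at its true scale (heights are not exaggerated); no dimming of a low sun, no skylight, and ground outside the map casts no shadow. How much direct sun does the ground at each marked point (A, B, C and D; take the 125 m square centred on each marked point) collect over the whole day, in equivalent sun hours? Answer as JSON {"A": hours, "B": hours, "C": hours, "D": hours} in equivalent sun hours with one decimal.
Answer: {"A": 3.2, "B": 4.1, "C": 2.7, "D": 3.3}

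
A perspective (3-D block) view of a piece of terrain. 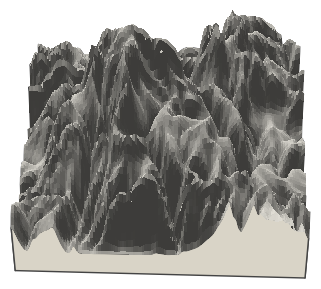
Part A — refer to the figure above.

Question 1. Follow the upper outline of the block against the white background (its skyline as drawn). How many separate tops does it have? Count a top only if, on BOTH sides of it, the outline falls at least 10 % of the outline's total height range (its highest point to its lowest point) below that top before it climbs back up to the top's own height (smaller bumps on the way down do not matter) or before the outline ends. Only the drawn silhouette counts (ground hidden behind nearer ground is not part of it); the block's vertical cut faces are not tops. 2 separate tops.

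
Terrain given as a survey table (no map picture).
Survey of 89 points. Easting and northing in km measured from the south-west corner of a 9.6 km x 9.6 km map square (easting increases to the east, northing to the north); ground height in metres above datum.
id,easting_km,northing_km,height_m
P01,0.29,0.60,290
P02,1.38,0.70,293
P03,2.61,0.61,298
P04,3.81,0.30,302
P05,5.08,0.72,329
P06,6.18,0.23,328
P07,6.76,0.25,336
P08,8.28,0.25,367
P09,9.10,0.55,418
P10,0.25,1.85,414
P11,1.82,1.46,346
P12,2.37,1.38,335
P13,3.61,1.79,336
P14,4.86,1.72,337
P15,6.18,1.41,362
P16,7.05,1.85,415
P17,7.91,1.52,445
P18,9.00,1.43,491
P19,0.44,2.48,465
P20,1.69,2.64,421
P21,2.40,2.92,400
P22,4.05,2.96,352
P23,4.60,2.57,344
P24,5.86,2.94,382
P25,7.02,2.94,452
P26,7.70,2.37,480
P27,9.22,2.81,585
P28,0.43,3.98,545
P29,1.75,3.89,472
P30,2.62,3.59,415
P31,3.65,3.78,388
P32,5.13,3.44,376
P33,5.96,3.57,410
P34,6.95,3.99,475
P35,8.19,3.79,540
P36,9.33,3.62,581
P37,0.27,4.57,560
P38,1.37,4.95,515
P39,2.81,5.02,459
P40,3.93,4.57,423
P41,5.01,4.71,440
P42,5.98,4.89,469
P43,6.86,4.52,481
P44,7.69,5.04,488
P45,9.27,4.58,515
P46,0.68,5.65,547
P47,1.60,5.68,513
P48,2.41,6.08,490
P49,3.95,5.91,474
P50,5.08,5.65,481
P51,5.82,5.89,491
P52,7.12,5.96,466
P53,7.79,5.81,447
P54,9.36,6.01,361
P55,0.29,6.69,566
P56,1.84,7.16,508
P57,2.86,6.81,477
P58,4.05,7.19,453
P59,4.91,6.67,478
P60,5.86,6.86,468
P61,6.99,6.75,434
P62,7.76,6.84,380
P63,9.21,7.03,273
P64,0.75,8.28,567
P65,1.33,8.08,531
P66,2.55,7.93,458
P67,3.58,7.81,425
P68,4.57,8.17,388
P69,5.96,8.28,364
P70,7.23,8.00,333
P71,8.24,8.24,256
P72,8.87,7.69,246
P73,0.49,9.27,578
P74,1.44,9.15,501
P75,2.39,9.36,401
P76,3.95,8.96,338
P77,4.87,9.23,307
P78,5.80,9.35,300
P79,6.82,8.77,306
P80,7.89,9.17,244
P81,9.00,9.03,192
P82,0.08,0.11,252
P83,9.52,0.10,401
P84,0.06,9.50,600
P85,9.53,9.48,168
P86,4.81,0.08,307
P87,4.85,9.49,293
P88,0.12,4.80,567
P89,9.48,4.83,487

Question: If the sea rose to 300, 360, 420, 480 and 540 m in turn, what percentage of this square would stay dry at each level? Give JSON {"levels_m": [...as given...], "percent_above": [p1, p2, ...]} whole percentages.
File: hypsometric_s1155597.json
{"levels_m": [300, 360, 420, 480, 540], "percent_above": [90, 71, 52, 27, 9]}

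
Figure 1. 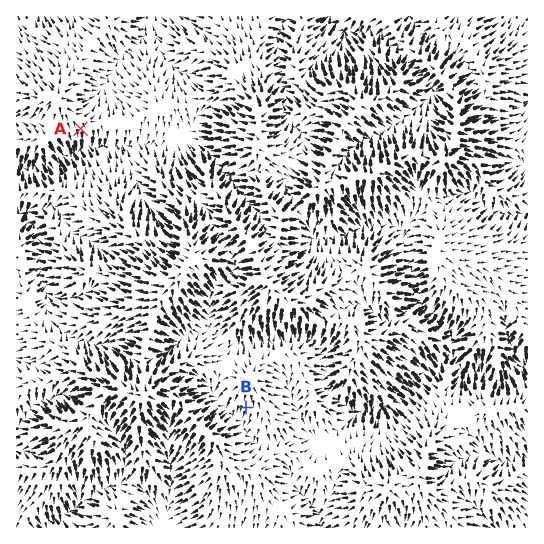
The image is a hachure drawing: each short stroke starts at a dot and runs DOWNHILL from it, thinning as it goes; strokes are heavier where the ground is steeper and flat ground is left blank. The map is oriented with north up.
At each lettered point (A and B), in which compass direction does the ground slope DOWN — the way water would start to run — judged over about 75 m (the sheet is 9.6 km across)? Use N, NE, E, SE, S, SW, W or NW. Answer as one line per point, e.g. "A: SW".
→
A: S
B: S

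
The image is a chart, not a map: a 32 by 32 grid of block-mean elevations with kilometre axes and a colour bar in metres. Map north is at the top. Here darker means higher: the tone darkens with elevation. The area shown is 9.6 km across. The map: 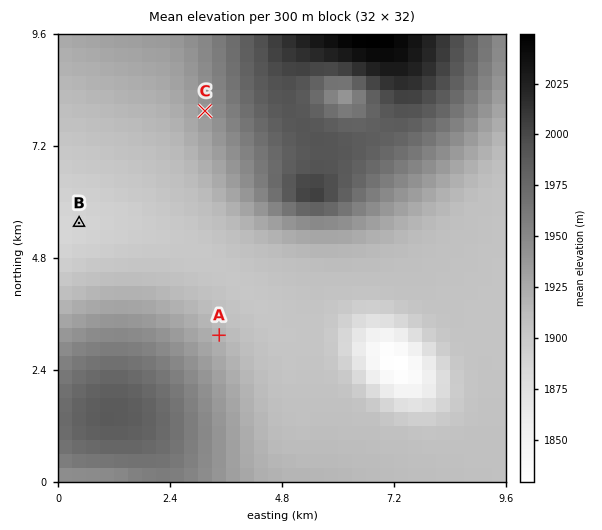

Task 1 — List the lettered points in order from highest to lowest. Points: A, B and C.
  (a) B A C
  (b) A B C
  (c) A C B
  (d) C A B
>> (d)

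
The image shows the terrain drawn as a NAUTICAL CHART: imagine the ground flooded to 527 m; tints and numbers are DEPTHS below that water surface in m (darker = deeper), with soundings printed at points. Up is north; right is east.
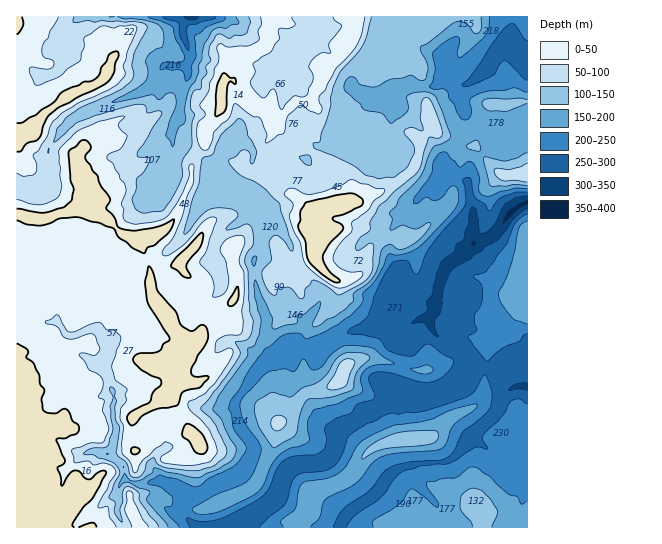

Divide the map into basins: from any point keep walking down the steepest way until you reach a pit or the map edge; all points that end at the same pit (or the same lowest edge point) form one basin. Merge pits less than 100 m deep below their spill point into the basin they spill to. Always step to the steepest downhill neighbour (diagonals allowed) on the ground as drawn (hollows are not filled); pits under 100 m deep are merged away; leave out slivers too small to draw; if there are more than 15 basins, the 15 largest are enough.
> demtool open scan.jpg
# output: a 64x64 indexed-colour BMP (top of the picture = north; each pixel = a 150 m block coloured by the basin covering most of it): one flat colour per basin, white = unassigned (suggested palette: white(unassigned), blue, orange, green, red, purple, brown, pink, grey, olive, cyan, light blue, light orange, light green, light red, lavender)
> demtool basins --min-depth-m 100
<image width="64" height="64" href="data:image/bmp;base64,Qk12CAAAAAAAAHYAAAAoAAAAQAAAAEAAAAABAAQAAAAAAAAIAAATCwAAEwsAABAAAAAAAAAA////ALR3HwAOf/8ALKAsACgn1gC9Z5QAS1aMAMJ34wB/f38AIr28AM++FwDox64AeLv/AIrfmACWmP8A1bDFABEREREREREREREREREREREREREREREREREREREREREREREREREREREREREREREREREREREREREREREREREREREREREREREREREREREREREREREREREREREREREREREREREREREREREREREREREREREREREREREREREREREREREREREREREREREREREREREREREREREREREREREREREREREREREREREREREREREREREREREREREREREREREREREREREREREREREREREREREREREREREREREREREREREREREREREREREREREREREREREREREREREREREREREREREREREREREREREREREREREREREREREREREREREREREREREREREREREREREREREREREREREREREREREREREREREREREREREREREREREREREREREREREREREREREREREREREREREREREREREREREREREREREREREREREREREREREREREREREREREREREREREREREREREREREREREREREREREREREREREREREREREREREREREREREREREREREREREREREREREREREREREREREREREREREREREREREREREREREREREREREREREREREREREREREREREREREREREREREREREREREREREREREREREREREREREREREREREREREREREREREREREREREREREREREREREREREREREREREREREREREREREREREREREREREREREREREREREREREREREREREREREREREREREREREREREREREREREREREREREREREREREREREREREREREREREREREREREREREREREREREREREREREREREREREREREREREREREREREREREREREREREREREREREREREREREREREREREREREREREREREREREREREREREREREREREREREREREREREREREREREREREREREREREREREREREREREREREREREREREREREREREREREREREREREREREREREREREREREREREREREREREREREREREREREREREREREREREREREREREREREREREREREREREREREREREREREREREREREREREREREREREREREREREREREREREREREREREREREREREREREREREREREREREREREREREREREREREREREREREREREREREREREREREREREREREREREREREREREREREREREREREREREREREREREREREREREREREREREREREREREREREREREREREREREREREREREREREREREREREREREREREREREREREREREREREREREREREREREREREREREREREREREREREREREREREREREREREREREREREREREREREREREREREREREREREREREREREREREREREREREREREREREREREREREREREREREREREREREREREREREREREREREREREREREREREREREiEREREREREREREREREREREREREREREREREREREREREiIiIREREREREREREREREREREREREREREREREREREREiIiIiERERERERERERERERERERERERERERESIiIhERIiIiIiIRERERERERERERERERERERERERERERIiIiIiIiIiIiIiEREREREREREREREREREREREREREREiIiIiIiIiIiIiIRERERERERERERERERERERERERERESIiIiIiIiIiIiIhERERERERERERERERERERERERERERIiIiIiIiIiIiIiIREREREREREREREREREREREREREREiIiIiIiIiIiIiIhEREREREREREREREREREREREREzMyIiIiIiIiIiIiIiEREREREREREREREREREREREREzMzIiIiIiIiIiIiIiIhEREREREREREREREREREREREzMzMiIiIiIiIiIiIiIiERERERERERERERERERERERETMzMyIiIiIiIiIiIiIiIRERERERERERERERERERERMzMzMzIiIiIiIiIiIiIiIiERERERERERETMzEREzMTMzMzMzMiIiIiIiIiIiIiIiIRERERERERMzMzMzMzMzMzMzMzMyIiIiIiIiIiIiIiIiEREREREREzMzMzMzMzMzMzMzMzIiIiIiIiIiIiIiIiIhERERERETMzMzMzMzMzMzMzMzMiIiIiIiIiIiIiIiIiERERERETMzMzMzMzMzMzMzMzMyIiIiIiIiIiIiIiIiIRERERERMzMzMzMzMzMzMzMzMzIiIiIiIiIiIiIiIiIhERERERETMzMzMzMzMzMzMzMzMiIiIiIiIiIiIiIiIiEREREREREzMzMzMzMzMzMzMzMyIiIiIiIiIiIiIiIiIRERERERETMzMzMzMzMzMzMzMzIiIiIiIiIiIiIiIiIiEREREREREzMzEREzMzMzMzMzMiIiIiIiIiIiIiIiIiIiERERERERMzMRETMzMzMzMzMyIiIiIiIiIiIiIiIiIiIiERERERETMxERMzMzMzMzMzIiIiIiIiIiIiIiIiIiIiIRERERERMzMREzMzMzMzMzMiIiIiIiIiIiIiIiIiIiIhEREREREzMxETMzMzMzMzMyIiIiIiIiIiIiIiIiIiIiIRERERERMzEREzMzMzMzMz"/>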